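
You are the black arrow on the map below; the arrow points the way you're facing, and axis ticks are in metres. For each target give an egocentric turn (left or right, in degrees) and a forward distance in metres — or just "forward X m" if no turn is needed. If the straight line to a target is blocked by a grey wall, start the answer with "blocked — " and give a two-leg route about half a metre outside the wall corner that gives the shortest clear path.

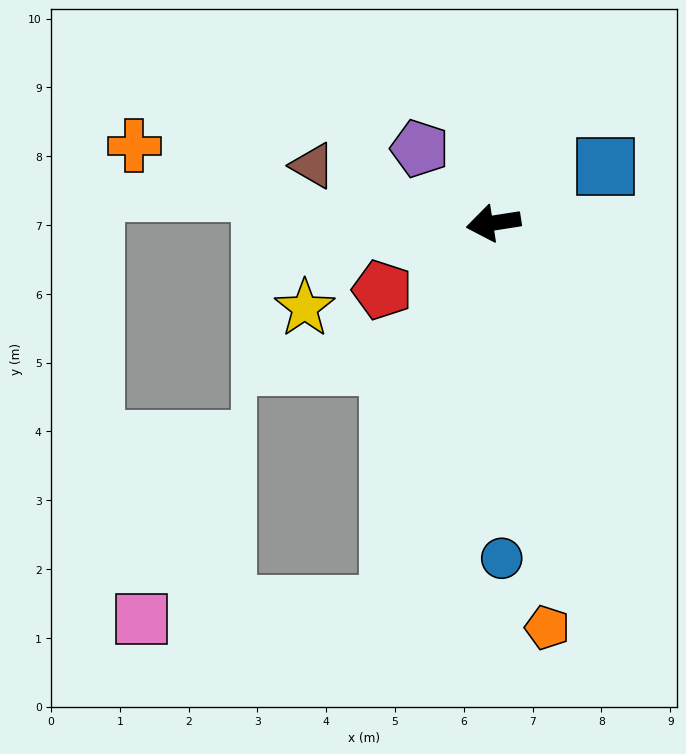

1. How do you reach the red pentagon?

turn left 22°, forward 1.9 m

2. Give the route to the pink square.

blocked — turn left 66°, forward 5.8 m, then turn right 72°, forward 3.6 m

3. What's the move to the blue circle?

turn left 83°, forward 4.9 m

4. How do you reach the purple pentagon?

turn right 54°, forward 1.5 m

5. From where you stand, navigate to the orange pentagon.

turn left 89°, forward 5.9 m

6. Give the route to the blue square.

turn right 162°, forward 1.8 m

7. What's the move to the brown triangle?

turn right 27°, forward 2.8 m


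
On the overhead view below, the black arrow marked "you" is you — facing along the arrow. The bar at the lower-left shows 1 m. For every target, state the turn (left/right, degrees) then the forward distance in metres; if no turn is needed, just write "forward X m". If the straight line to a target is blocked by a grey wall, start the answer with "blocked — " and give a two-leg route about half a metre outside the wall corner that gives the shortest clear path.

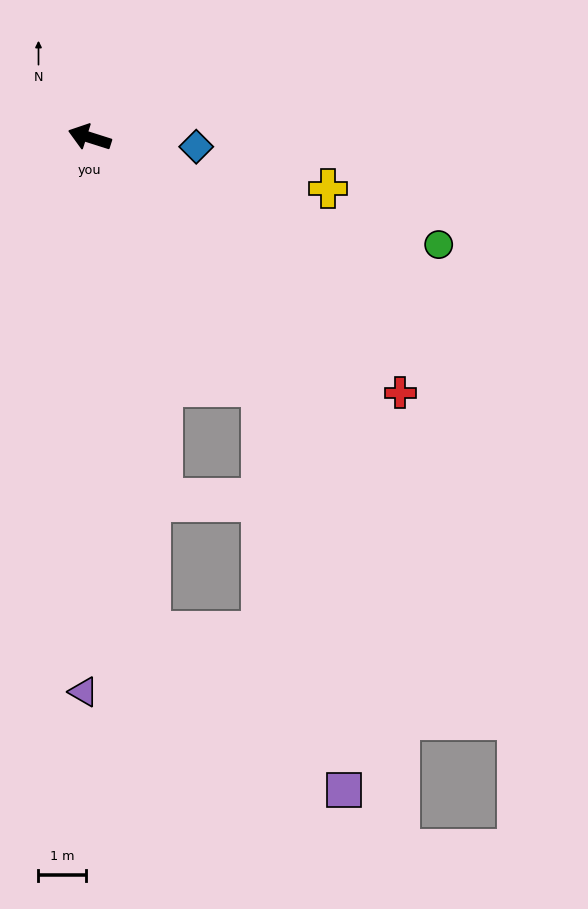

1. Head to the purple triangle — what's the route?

turn left 107°, forward 11.7 m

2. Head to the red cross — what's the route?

turn left 158°, forward 8.5 m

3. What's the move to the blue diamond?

turn right 167°, forward 2.3 m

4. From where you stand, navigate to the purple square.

blocked — turn left 142°, forward 6.4 m, then turn right 23°, forward 8.7 m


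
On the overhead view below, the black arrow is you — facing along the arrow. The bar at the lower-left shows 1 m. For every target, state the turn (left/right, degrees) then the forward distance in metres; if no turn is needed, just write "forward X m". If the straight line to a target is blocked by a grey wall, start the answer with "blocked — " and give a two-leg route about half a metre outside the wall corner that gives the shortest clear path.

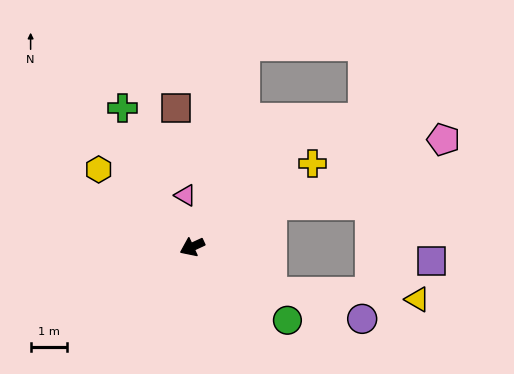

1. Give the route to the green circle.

turn left 118°, forward 3.3 m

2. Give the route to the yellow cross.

turn right 170°, forward 4.1 m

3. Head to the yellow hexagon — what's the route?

turn right 65°, forward 3.4 m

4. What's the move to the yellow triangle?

blocked — turn left 125°, forward 2.6 m, then turn left 27°, forward 4.1 m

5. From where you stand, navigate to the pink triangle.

turn right 107°, forward 1.5 m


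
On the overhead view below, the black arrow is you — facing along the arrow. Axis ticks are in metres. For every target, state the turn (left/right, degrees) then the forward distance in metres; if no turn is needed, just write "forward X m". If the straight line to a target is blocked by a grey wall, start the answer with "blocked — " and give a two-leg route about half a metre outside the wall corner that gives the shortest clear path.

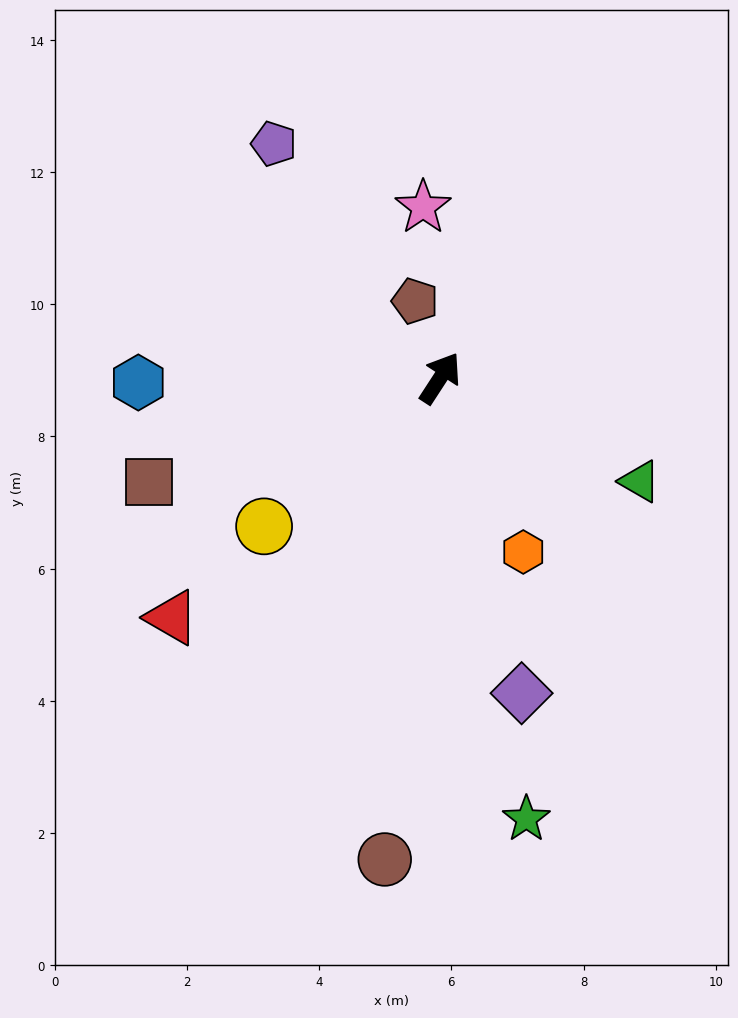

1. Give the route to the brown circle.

turn right 154°, forward 7.3 m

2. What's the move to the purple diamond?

turn right 132°, forward 4.9 m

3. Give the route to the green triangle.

turn right 84°, forward 3.4 m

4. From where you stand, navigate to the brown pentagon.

turn left 51°, forward 1.2 m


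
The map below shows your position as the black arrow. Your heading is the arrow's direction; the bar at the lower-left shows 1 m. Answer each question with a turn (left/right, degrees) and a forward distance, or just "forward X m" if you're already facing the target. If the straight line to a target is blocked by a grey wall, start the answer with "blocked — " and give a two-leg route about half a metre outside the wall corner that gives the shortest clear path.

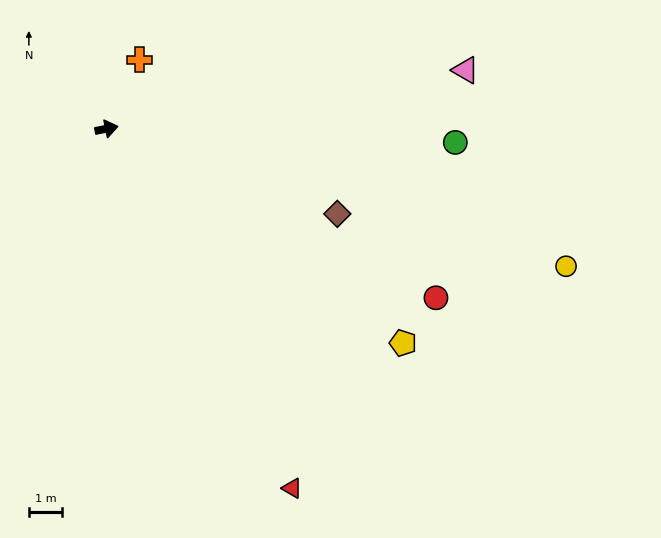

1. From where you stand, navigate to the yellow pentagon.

turn right 47°, forward 11.1 m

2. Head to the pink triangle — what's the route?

turn right 2°, forward 11.0 m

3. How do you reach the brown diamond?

turn right 32°, forward 7.4 m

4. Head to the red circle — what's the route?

turn right 39°, forward 11.2 m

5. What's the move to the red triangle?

turn right 74°, forward 12.3 m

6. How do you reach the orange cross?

turn left 53°, forward 2.3 m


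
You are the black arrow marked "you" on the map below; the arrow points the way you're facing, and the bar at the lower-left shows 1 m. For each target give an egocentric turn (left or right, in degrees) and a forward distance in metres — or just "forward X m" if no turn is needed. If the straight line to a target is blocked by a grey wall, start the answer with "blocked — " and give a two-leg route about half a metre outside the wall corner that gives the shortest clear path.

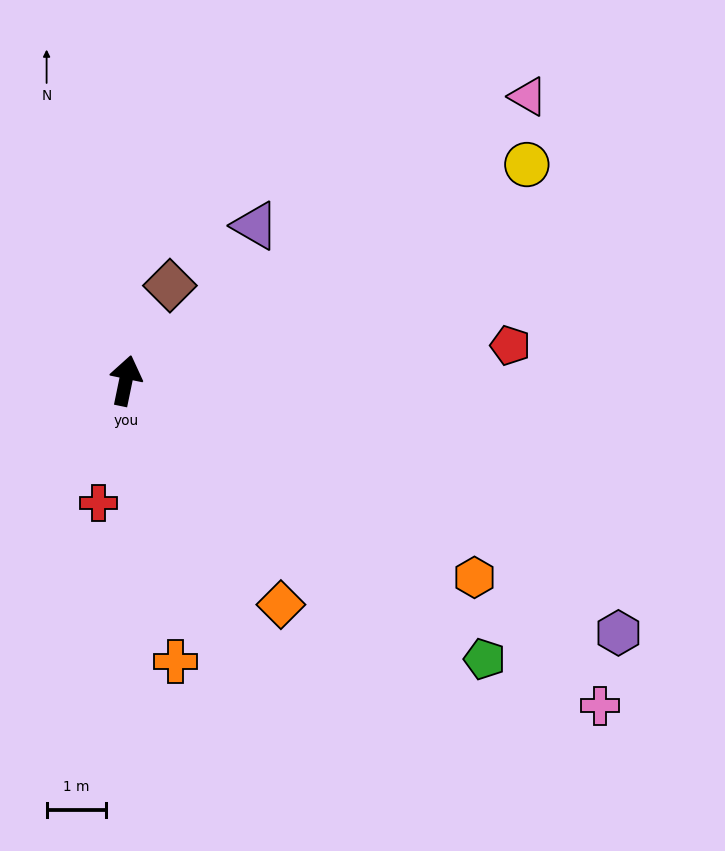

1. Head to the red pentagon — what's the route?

turn right 73°, forward 6.5 m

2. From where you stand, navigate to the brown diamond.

turn right 13°, forward 1.8 m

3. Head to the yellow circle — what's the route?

turn right 50°, forward 7.7 m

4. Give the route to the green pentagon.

turn right 116°, forward 7.6 m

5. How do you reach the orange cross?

turn right 158°, forward 4.8 m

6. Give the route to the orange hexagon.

turn right 108°, forward 6.7 m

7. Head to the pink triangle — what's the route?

turn right 43°, forward 8.3 m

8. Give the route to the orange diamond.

turn right 134°, forward 4.6 m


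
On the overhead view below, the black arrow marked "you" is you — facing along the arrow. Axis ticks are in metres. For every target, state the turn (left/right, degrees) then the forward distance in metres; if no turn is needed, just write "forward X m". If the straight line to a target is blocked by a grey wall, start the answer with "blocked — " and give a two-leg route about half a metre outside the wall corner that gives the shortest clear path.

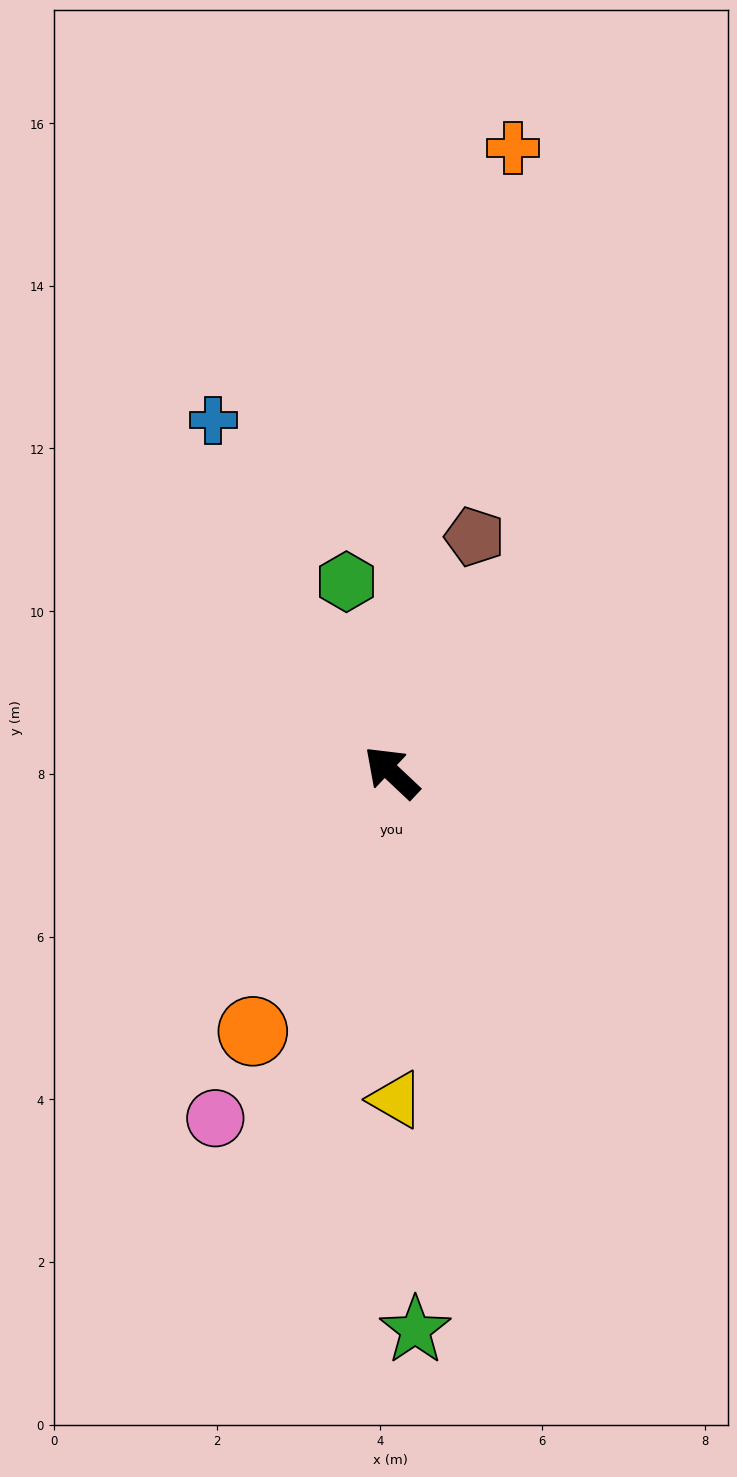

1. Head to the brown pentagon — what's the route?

turn right 66°, forward 3.1 m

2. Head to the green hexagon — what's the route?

turn right 33°, forward 2.4 m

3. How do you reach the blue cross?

turn right 20°, forward 4.9 m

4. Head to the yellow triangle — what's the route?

turn left 134°, forward 4.0 m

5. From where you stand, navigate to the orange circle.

turn left 105°, forward 3.6 m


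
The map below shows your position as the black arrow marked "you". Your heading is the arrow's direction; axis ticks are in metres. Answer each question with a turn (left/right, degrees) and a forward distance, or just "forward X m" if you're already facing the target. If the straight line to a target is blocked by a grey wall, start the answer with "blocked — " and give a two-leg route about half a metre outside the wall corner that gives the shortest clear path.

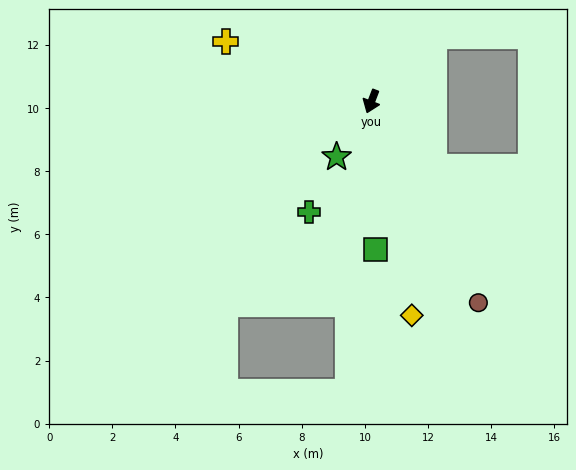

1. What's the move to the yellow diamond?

turn left 32°, forward 6.9 m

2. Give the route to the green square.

turn left 23°, forward 4.7 m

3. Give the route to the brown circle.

turn left 49°, forward 7.2 m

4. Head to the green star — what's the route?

turn right 11°, forward 2.1 m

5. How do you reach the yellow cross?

turn right 91°, forward 5.0 m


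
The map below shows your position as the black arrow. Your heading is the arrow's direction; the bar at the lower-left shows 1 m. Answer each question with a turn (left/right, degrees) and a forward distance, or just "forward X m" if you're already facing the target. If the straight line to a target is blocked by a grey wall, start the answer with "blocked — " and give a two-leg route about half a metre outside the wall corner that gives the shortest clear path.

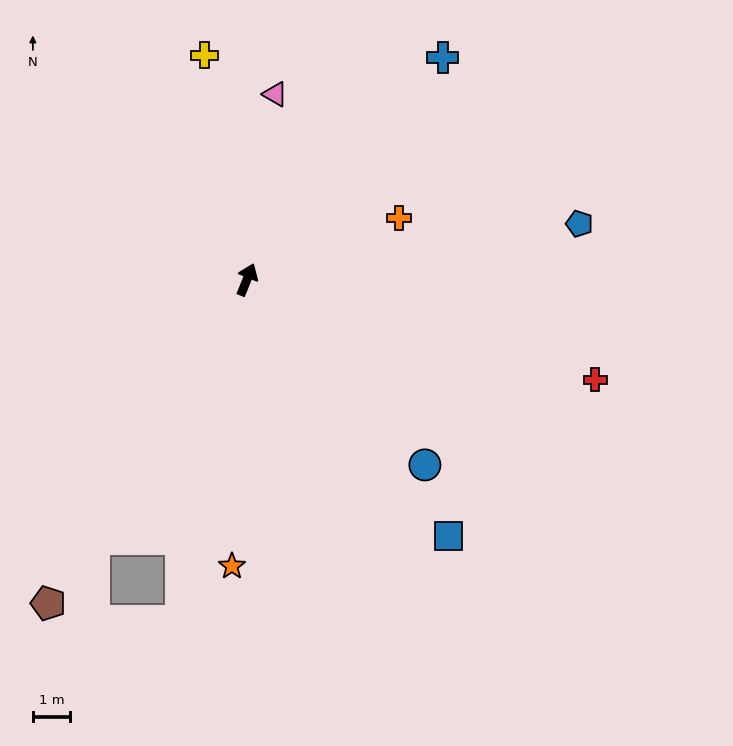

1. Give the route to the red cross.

turn right 84°, forward 9.8 m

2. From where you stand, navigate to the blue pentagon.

turn right 58°, forward 9.1 m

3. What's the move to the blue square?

turn right 120°, forward 8.8 m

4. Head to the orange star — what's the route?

turn right 161°, forward 7.7 m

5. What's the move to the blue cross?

turn right 19°, forward 8.0 m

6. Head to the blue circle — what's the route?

turn right 114°, forward 6.9 m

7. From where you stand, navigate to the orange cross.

turn right 46°, forward 4.4 m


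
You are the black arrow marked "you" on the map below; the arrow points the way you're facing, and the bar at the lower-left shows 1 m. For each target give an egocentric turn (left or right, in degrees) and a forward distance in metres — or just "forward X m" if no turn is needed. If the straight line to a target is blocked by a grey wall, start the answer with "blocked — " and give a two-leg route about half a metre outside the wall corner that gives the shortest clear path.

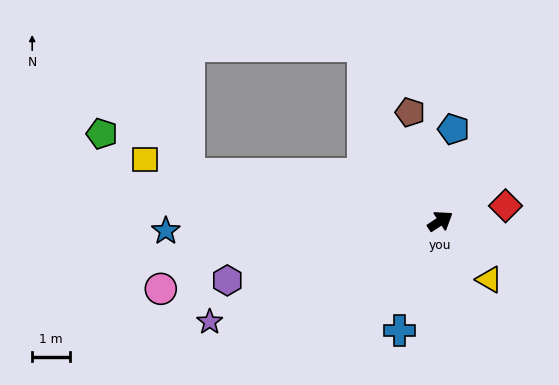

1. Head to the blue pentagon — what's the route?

turn left 48°, forward 2.5 m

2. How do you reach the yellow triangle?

turn right 84°, forward 2.0 m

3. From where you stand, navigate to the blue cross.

turn right 144°, forward 3.1 m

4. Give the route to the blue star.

turn left 149°, forward 7.4 m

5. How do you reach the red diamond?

turn right 20°, forward 1.8 m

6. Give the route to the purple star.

turn left 170°, forward 6.7 m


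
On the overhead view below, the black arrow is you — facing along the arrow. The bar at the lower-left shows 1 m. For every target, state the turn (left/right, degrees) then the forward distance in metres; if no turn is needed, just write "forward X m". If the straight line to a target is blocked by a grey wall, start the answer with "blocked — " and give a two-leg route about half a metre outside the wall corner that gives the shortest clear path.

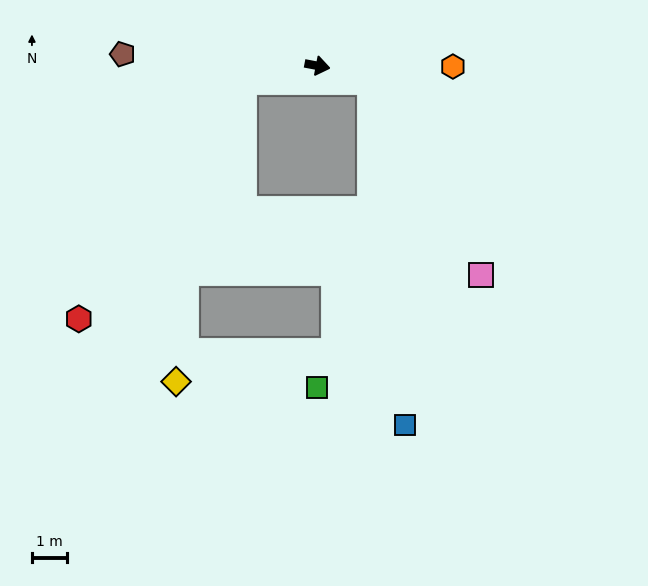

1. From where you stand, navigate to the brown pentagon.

turn right 173°, forward 5.6 m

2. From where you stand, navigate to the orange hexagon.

turn left 10°, forward 3.9 m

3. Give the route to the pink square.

blocked — turn right 4°, forward 1.6 m, then turn right 46°, forward 6.5 m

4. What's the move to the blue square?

blocked — turn right 4°, forward 1.6 m, then turn right 70°, forward 10.0 m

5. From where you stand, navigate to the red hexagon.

blocked — turn right 158°, forward 2.2 m, then turn left 44°, forward 8.4 m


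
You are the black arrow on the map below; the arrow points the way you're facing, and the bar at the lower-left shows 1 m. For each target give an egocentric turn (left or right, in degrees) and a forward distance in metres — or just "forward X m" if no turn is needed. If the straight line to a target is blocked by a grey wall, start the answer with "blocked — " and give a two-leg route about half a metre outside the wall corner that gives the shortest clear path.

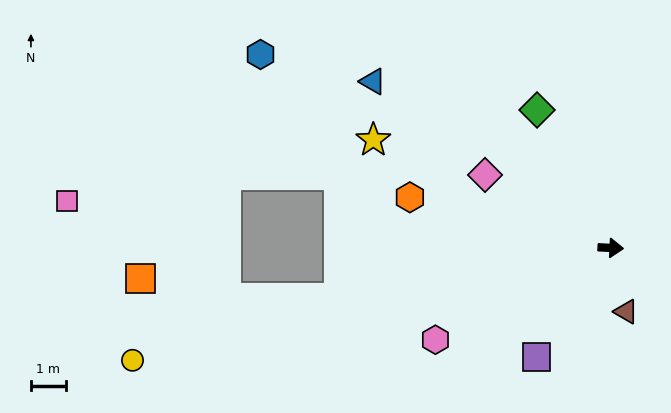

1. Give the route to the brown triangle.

turn right 74°, forward 1.9 m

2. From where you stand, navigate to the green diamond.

turn left 121°, forward 4.5 m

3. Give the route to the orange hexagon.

turn left 169°, forward 5.9 m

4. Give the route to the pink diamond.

turn left 153°, forward 4.2 m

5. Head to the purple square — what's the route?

turn right 121°, forward 3.8 m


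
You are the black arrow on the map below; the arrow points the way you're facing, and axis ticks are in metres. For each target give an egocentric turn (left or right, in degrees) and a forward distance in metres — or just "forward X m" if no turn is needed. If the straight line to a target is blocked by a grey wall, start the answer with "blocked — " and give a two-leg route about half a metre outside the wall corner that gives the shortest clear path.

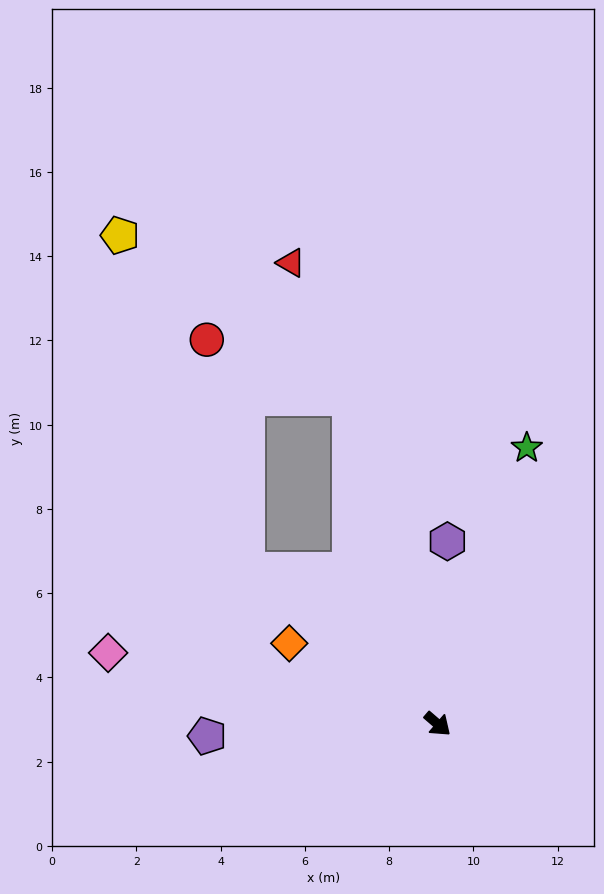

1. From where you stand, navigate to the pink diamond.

turn right 151°, forward 8.0 m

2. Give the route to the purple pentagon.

turn right 136°, forward 5.5 m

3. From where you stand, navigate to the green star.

turn left 113°, forward 6.9 m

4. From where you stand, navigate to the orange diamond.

turn right 168°, forward 4.0 m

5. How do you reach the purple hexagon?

turn left 128°, forward 4.3 m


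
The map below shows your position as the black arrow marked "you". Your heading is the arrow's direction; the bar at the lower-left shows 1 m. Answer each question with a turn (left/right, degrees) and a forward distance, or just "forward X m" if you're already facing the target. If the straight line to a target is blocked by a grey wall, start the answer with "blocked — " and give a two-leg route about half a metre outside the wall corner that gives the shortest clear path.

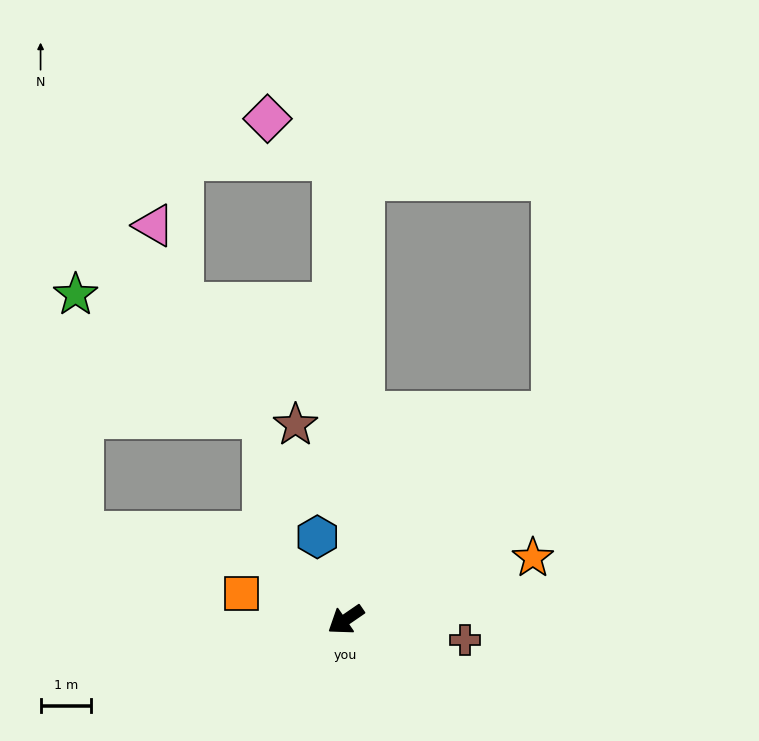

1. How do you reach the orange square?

turn right 49°, forward 2.1 m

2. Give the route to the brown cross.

turn left 136°, forward 2.4 m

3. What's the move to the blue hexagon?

turn right 106°, forward 1.7 m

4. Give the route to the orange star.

turn left 164°, forward 3.9 m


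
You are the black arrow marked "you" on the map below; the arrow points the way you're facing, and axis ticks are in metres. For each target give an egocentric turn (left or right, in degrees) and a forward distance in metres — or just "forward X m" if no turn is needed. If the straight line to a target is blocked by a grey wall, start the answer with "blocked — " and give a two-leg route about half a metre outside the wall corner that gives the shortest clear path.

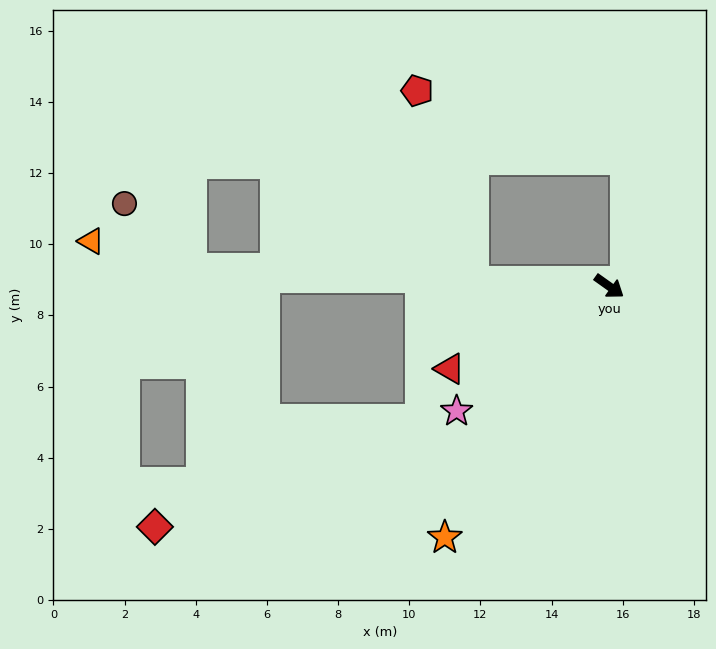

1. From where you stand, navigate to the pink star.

turn right 105°, forward 5.5 m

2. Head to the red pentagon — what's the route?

blocked — turn right 147°, forward 3.8 m, then turn right 71°, forward 5.6 m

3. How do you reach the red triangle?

turn right 117°, forward 5.0 m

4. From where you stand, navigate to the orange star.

turn right 88°, forward 8.4 m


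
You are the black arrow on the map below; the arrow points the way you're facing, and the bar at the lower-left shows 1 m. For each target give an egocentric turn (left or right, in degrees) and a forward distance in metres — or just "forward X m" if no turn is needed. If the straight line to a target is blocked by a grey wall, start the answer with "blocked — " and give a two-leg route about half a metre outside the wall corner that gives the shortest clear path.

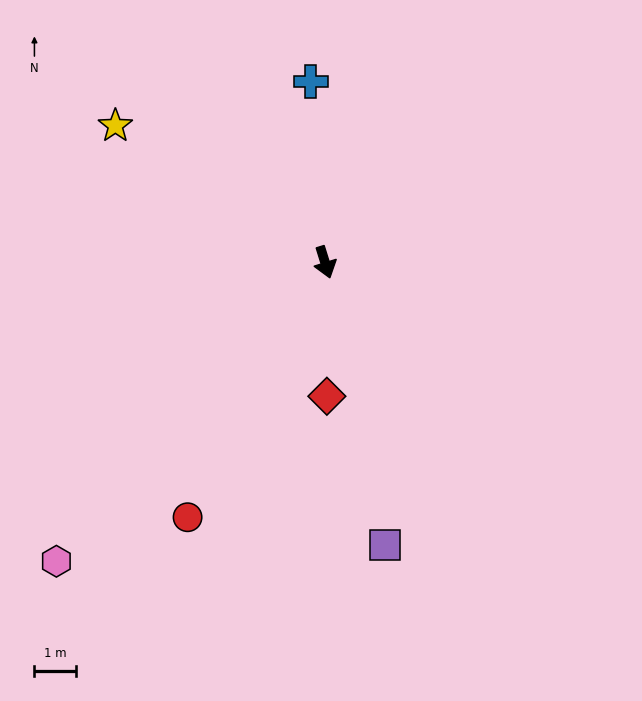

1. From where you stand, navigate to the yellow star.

turn right 140°, forward 6.0 m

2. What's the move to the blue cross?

turn left 167°, forward 4.3 m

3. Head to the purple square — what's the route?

turn right 5°, forward 6.9 m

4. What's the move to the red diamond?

turn right 16°, forward 3.2 m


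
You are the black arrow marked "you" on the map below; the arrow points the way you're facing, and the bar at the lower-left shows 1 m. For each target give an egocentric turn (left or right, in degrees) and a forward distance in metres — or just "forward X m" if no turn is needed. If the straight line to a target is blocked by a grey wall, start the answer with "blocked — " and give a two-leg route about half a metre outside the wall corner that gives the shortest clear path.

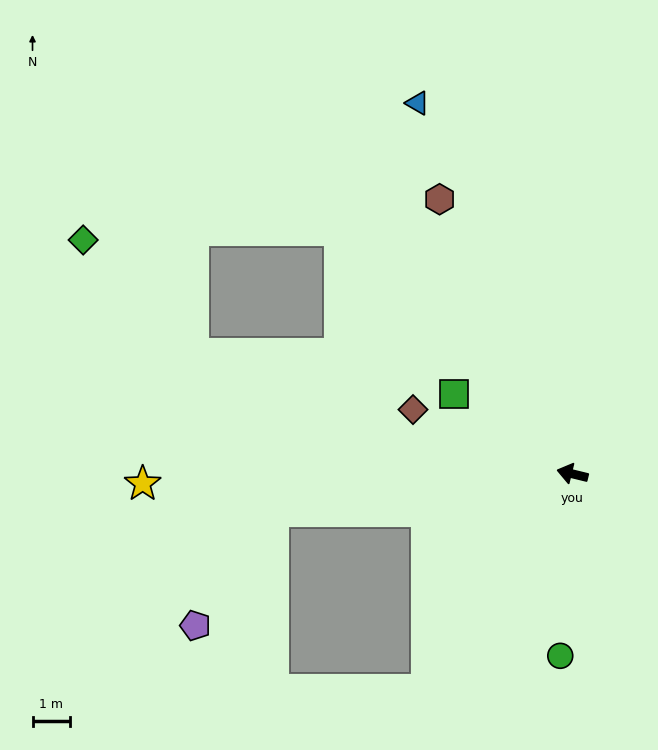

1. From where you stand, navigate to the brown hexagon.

turn right 50°, forward 8.1 m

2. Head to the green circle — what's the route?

turn left 100°, forward 4.9 m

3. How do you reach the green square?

turn right 20°, forward 3.8 m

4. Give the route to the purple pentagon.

blocked — turn left 21°, forward 8.0 m, then turn left 48°, forward 3.7 m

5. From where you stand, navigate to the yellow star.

turn left 15°, forward 11.5 m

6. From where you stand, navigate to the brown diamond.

turn right 8°, forward 4.6 m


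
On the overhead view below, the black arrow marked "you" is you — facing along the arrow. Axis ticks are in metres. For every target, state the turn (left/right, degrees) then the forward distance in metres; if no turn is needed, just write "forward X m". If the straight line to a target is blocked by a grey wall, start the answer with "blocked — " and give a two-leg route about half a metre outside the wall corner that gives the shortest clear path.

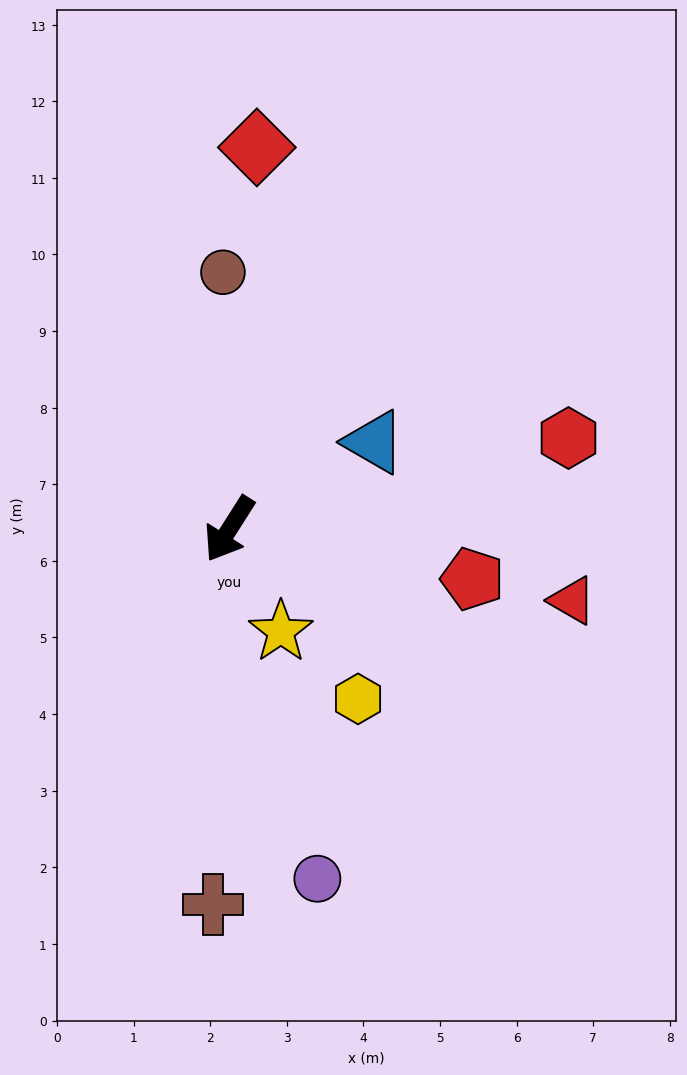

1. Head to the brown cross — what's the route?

turn left 30°, forward 4.9 m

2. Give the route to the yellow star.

turn left 59°, forward 1.5 m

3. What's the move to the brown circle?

turn right 146°, forward 3.4 m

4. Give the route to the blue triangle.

turn left 153°, forward 2.2 m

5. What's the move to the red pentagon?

turn left 111°, forward 3.2 m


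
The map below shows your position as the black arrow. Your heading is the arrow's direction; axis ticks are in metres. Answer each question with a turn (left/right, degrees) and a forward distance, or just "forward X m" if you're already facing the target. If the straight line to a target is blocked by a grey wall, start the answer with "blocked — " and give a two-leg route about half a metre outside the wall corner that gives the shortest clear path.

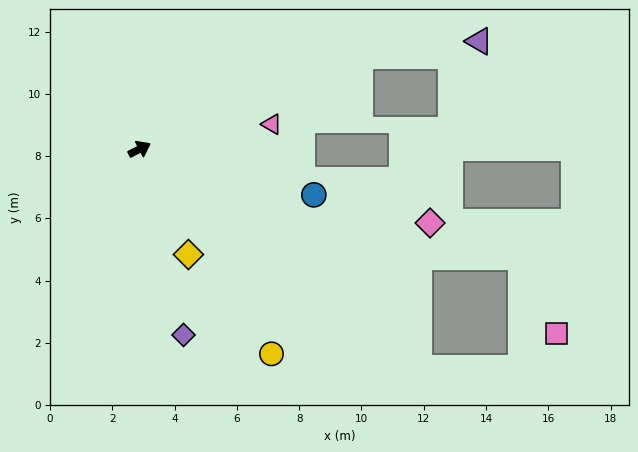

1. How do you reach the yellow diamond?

turn right 92°, forward 3.7 m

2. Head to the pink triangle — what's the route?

turn right 16°, forward 4.3 m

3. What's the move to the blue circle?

turn right 42°, forward 5.8 m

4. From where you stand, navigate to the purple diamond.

turn right 104°, forward 6.1 m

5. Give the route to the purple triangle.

blocked — turn right 4°, forward 7.7 m, then turn right 16°, forward 3.9 m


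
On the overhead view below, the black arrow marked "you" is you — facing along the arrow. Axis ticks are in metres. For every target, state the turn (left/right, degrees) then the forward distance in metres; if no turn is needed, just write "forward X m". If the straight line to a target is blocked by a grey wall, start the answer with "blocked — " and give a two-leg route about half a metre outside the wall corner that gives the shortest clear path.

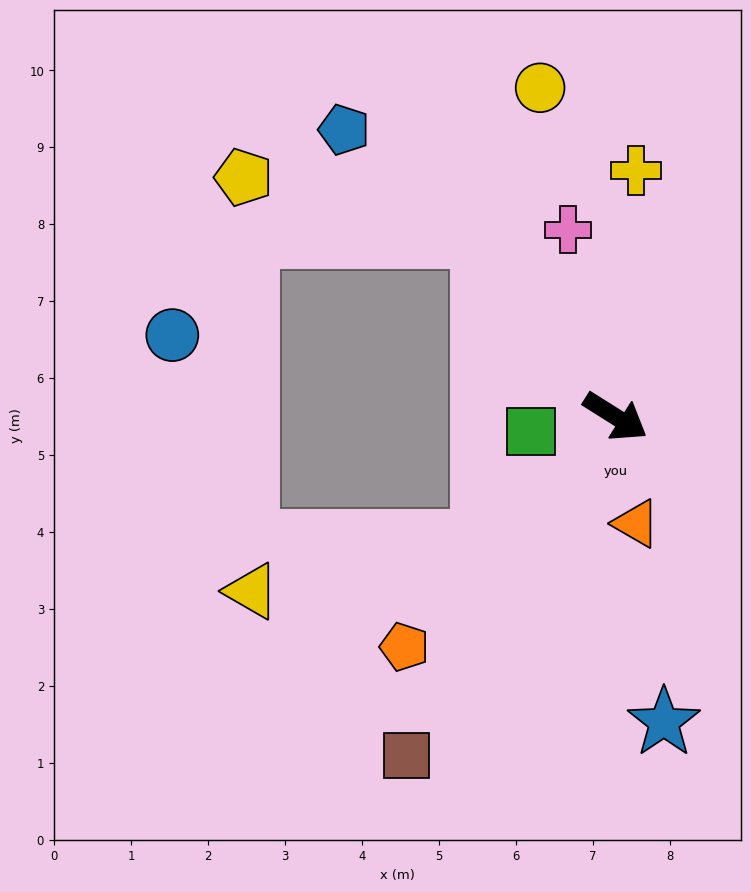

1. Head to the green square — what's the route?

turn right 138°, forward 1.1 m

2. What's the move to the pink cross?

turn left 136°, forward 2.5 m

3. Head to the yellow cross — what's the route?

turn left 117°, forward 3.2 m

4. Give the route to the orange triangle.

turn right 47°, forward 1.4 m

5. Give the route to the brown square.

turn right 90°, forward 5.2 m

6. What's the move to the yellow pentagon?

blocked — turn left 158°, forward 2.9 m, then turn left 41°, forward 3.2 m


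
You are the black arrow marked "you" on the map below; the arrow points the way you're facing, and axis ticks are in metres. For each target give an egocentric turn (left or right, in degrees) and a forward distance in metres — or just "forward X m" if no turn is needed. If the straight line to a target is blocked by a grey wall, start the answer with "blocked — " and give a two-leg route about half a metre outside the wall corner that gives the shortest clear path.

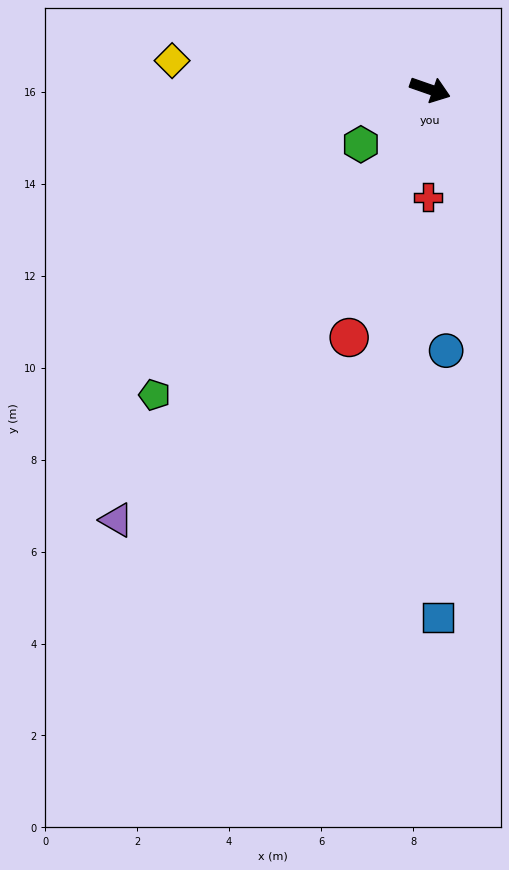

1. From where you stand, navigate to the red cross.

turn right 72°, forward 2.3 m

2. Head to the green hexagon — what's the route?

turn right 122°, forward 1.9 m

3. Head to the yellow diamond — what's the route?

turn right 167°, forward 5.6 m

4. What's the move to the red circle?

turn right 89°, forward 5.7 m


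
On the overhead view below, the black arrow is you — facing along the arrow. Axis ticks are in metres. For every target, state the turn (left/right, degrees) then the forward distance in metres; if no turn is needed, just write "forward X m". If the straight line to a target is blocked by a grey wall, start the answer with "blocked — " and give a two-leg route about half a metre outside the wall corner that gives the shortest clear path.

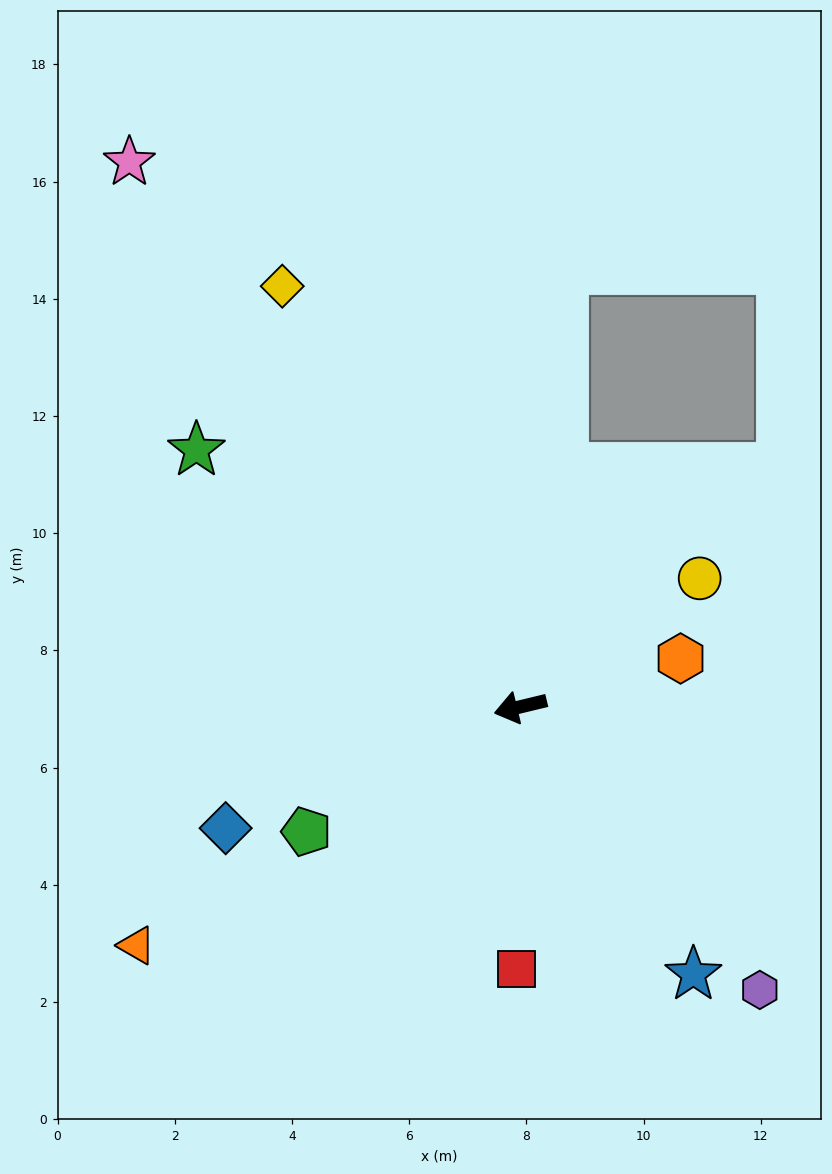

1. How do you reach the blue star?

turn left 109°, forward 5.4 m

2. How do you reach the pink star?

turn right 68°, forward 11.4 m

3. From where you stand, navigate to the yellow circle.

turn right 158°, forward 3.8 m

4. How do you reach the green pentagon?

turn left 17°, forward 4.2 m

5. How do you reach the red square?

turn left 76°, forward 4.5 m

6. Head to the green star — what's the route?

turn right 52°, forward 7.1 m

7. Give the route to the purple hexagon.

turn left 117°, forward 6.3 m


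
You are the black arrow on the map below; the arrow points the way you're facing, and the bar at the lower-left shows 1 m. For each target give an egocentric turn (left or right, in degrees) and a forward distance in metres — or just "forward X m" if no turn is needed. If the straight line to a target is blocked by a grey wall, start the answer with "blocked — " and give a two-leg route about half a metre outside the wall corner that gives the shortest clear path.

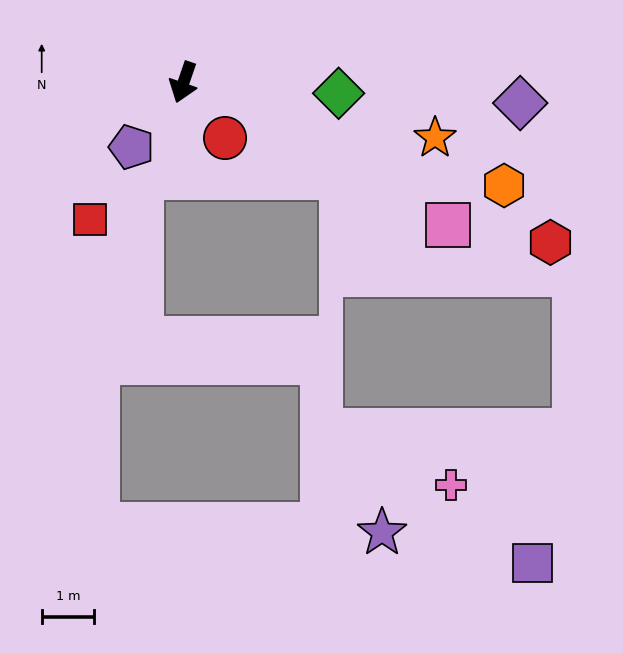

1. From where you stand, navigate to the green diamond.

turn left 105°, forward 3.0 m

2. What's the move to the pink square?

turn left 81°, forward 5.7 m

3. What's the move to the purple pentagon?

turn right 20°, forward 1.6 m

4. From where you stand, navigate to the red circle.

turn left 56°, forward 1.3 m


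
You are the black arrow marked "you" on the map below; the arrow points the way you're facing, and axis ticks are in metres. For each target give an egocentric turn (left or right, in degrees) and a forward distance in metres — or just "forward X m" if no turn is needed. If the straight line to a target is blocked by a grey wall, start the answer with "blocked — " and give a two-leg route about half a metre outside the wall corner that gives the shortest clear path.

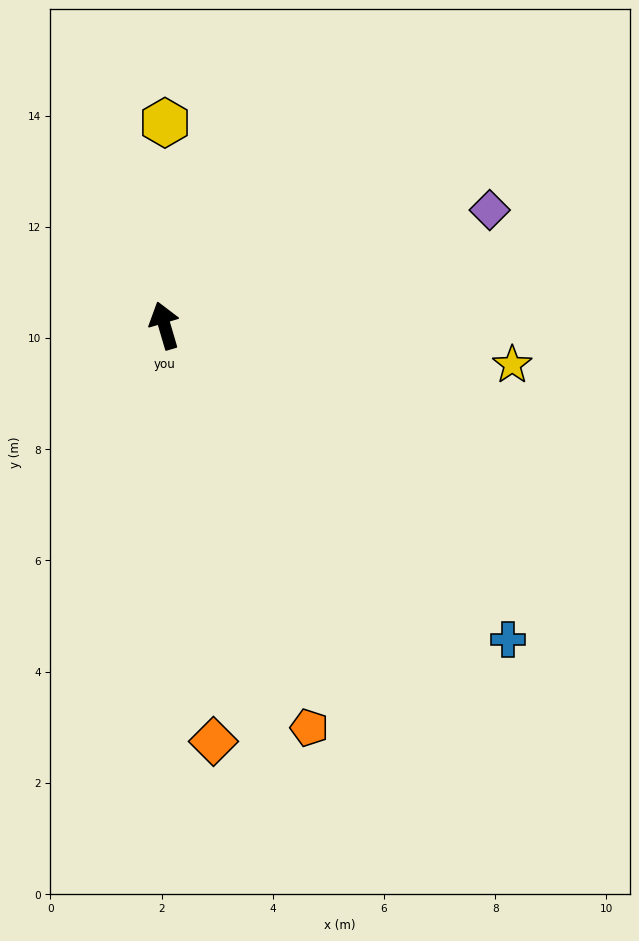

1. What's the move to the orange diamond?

turn left 170°, forward 7.5 m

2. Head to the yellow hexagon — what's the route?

turn right 17°, forward 3.6 m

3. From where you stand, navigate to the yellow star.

turn right 113°, forward 6.3 m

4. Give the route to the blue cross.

turn right 149°, forward 8.4 m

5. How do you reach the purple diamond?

turn right 87°, forward 6.2 m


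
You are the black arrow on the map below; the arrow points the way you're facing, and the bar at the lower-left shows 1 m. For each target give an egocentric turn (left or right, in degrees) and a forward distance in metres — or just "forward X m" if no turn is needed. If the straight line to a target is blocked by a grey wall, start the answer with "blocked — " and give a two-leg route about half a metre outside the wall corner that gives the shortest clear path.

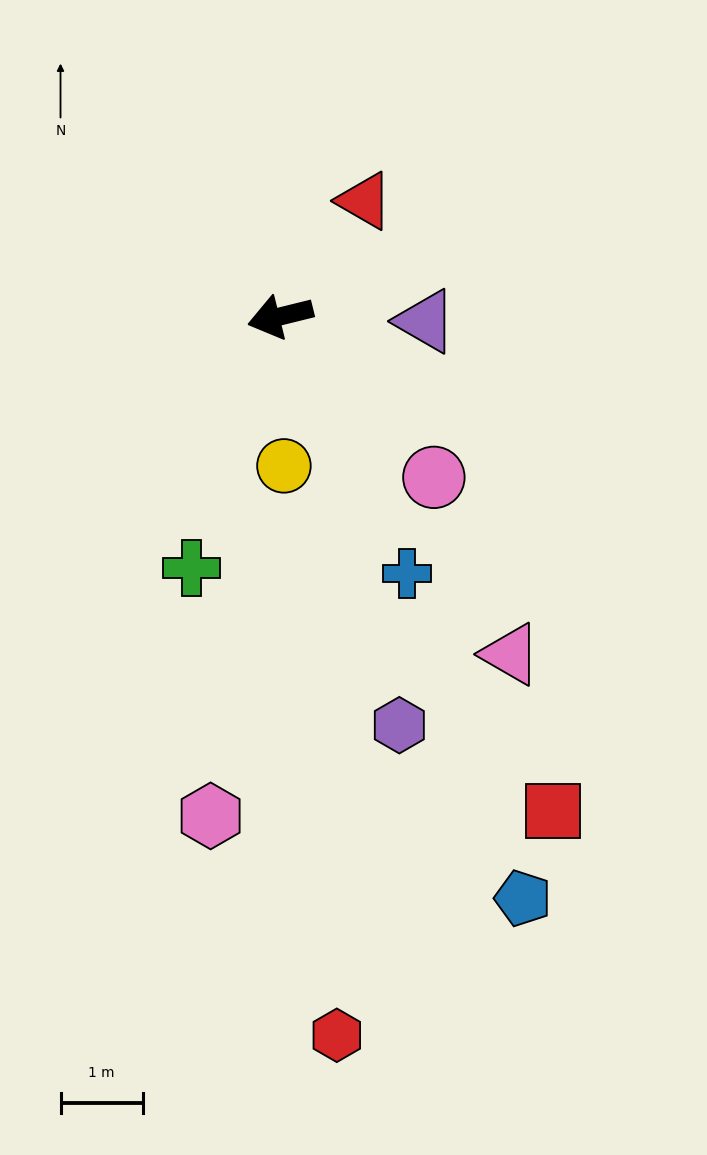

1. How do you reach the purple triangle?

turn left 164°, forward 1.8 m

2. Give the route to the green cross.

turn left 57°, forward 3.2 m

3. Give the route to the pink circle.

turn left 120°, forward 2.7 m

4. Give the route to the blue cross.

turn left 102°, forward 3.5 m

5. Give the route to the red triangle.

turn right 140°, forward 1.7 m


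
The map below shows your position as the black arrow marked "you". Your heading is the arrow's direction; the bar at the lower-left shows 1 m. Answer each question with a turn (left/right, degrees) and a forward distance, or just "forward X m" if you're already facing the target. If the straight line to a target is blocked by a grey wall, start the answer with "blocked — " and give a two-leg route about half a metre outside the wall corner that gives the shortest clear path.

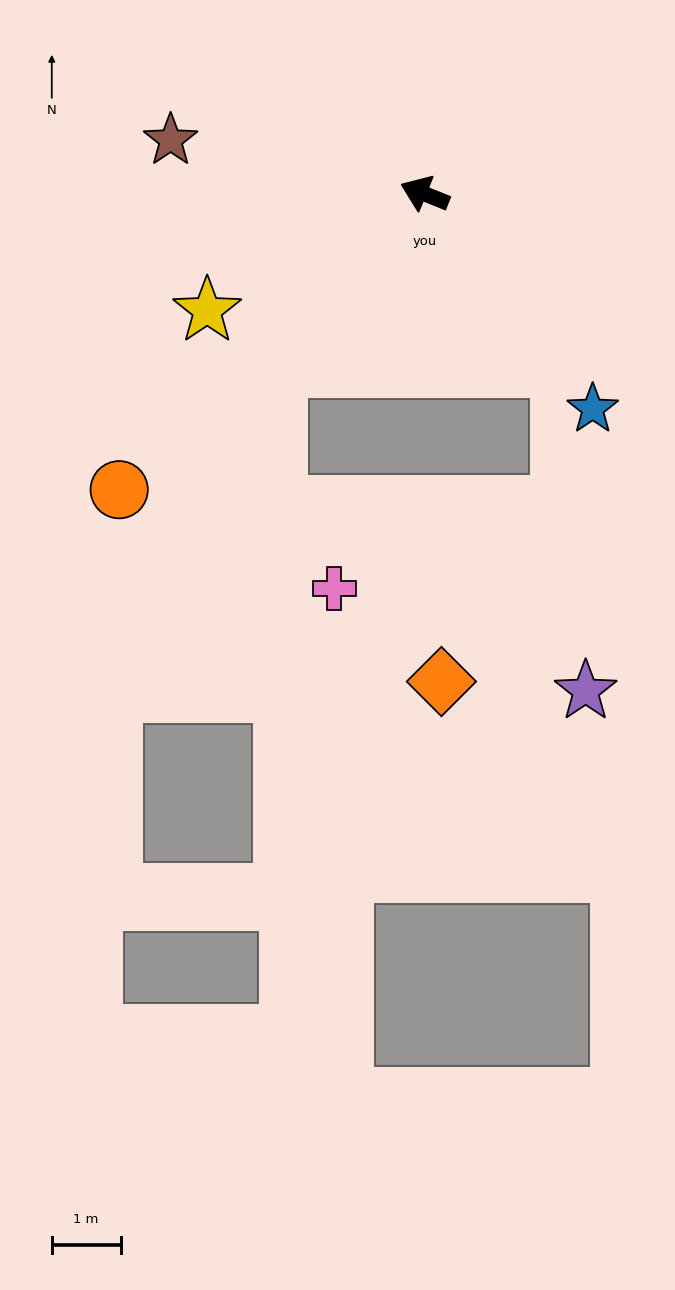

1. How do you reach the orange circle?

turn left 66°, forward 6.2 m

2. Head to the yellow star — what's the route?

turn left 50°, forward 3.6 m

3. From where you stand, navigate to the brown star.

turn left 10°, forward 3.8 m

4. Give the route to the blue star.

turn left 150°, forward 4.0 m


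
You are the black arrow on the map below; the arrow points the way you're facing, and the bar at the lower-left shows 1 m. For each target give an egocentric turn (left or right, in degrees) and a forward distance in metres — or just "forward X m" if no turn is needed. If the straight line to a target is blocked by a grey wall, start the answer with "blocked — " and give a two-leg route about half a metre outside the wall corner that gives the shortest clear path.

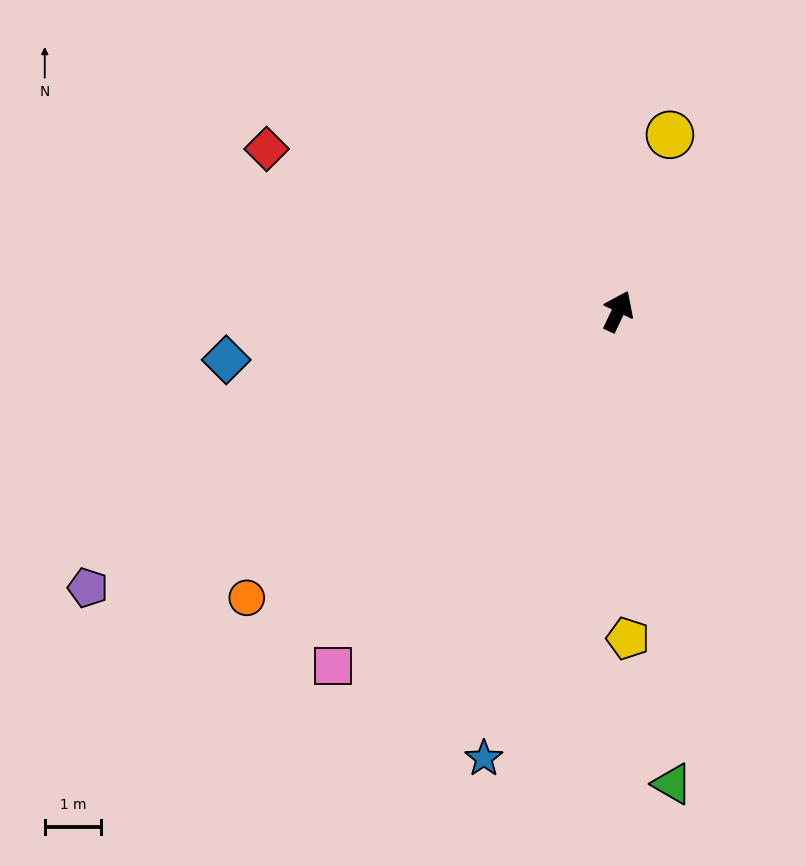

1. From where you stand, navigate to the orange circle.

turn left 153°, forward 8.3 m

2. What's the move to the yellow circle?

turn left 9°, forward 3.3 m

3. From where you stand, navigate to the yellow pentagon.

turn right 153°, forward 5.8 m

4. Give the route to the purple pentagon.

turn left 143°, forward 10.6 m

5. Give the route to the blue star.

turn right 171°, forward 8.3 m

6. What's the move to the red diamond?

turn left 91°, forward 6.9 m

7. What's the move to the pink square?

turn left 167°, forward 8.1 m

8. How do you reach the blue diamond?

turn left 122°, forward 7.0 m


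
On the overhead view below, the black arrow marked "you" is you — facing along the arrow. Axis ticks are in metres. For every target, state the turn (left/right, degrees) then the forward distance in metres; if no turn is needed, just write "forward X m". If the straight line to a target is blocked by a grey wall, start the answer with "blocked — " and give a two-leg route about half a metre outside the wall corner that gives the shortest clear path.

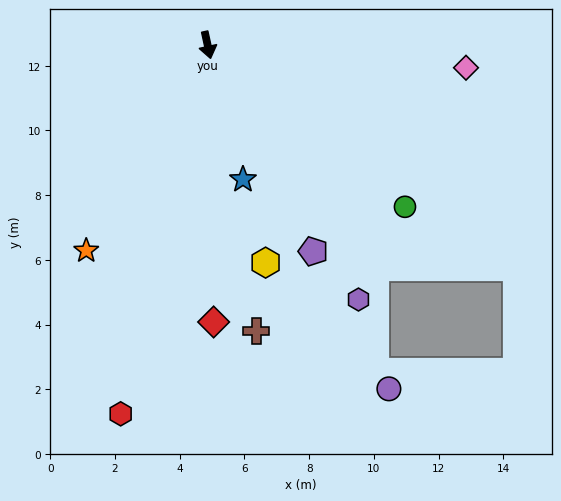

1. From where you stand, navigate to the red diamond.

turn right 11°, forward 8.6 m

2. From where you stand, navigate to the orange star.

turn right 43°, forward 7.4 m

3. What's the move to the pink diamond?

turn left 73°, forward 8.0 m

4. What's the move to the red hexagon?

turn right 26°, forward 11.7 m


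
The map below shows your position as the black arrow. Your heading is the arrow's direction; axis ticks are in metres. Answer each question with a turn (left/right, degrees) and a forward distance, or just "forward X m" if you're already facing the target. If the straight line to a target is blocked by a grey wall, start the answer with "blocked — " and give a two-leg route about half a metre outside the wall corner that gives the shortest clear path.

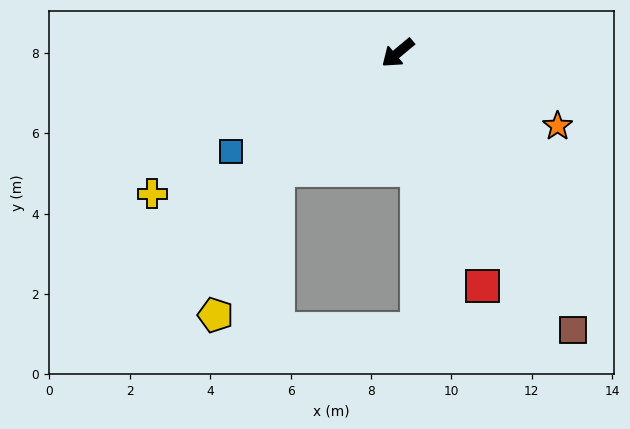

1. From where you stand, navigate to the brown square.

turn left 82°, forward 8.2 m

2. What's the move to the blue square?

turn right 9°, forward 4.8 m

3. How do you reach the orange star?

turn left 116°, forward 4.4 m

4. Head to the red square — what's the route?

turn left 70°, forward 6.2 m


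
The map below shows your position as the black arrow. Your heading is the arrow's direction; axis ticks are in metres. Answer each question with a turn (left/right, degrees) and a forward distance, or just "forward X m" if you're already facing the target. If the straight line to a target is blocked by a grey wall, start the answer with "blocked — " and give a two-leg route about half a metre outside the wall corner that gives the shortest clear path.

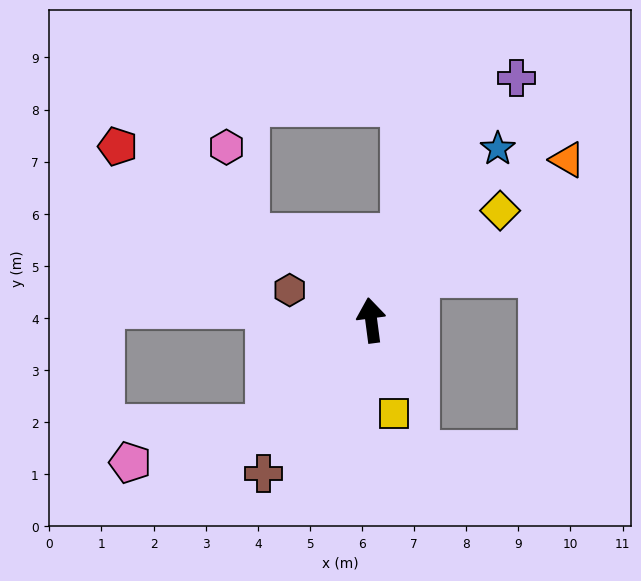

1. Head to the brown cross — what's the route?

turn left 137°, forward 3.6 m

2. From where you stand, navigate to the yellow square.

turn right 174°, forward 1.8 m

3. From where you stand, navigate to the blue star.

turn right 44°, forward 4.1 m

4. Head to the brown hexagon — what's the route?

turn left 62°, forward 1.7 m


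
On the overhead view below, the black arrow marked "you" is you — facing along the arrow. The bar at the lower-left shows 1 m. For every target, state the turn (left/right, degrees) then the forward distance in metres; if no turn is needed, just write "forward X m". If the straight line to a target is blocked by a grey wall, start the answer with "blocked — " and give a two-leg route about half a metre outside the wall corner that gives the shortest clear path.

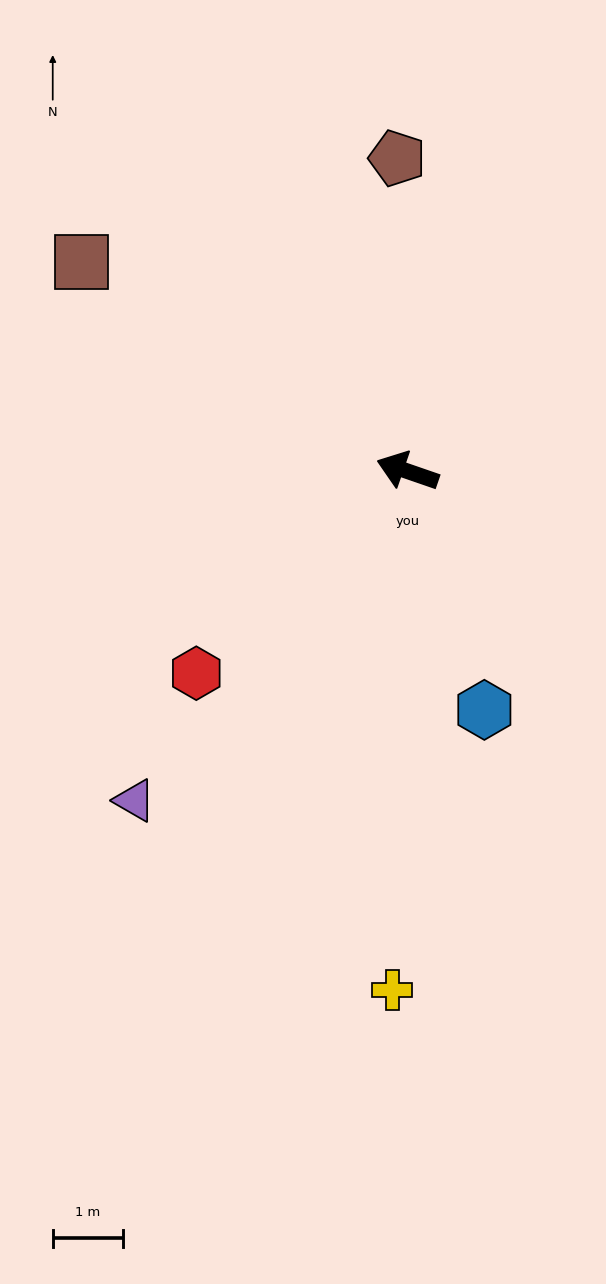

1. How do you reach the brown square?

turn right 14°, forward 5.5 m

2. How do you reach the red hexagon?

turn left 63°, forward 4.1 m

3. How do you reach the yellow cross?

turn left 107°, forward 7.4 m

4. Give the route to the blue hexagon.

turn left 127°, forward 3.6 m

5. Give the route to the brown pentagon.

turn right 69°, forward 4.4 m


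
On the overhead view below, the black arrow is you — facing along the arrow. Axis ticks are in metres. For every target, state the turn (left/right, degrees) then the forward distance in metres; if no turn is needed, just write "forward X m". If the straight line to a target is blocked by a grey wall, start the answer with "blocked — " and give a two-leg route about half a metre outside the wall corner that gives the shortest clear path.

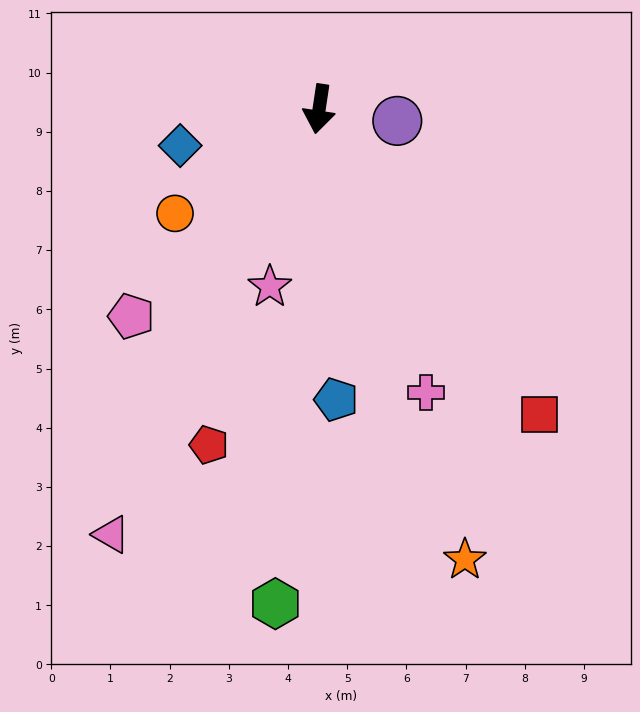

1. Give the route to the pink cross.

turn left 29°, forward 5.1 m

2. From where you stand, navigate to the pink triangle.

turn right 17°, forward 8.0 m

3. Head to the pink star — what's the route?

turn right 7°, forward 3.1 m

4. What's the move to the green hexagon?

turn left 3°, forward 8.4 m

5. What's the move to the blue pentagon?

turn left 12°, forward 4.9 m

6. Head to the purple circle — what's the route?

turn left 90°, forward 1.3 m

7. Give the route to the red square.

turn left 44°, forward 6.4 m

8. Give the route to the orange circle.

turn right 46°, forward 3.0 m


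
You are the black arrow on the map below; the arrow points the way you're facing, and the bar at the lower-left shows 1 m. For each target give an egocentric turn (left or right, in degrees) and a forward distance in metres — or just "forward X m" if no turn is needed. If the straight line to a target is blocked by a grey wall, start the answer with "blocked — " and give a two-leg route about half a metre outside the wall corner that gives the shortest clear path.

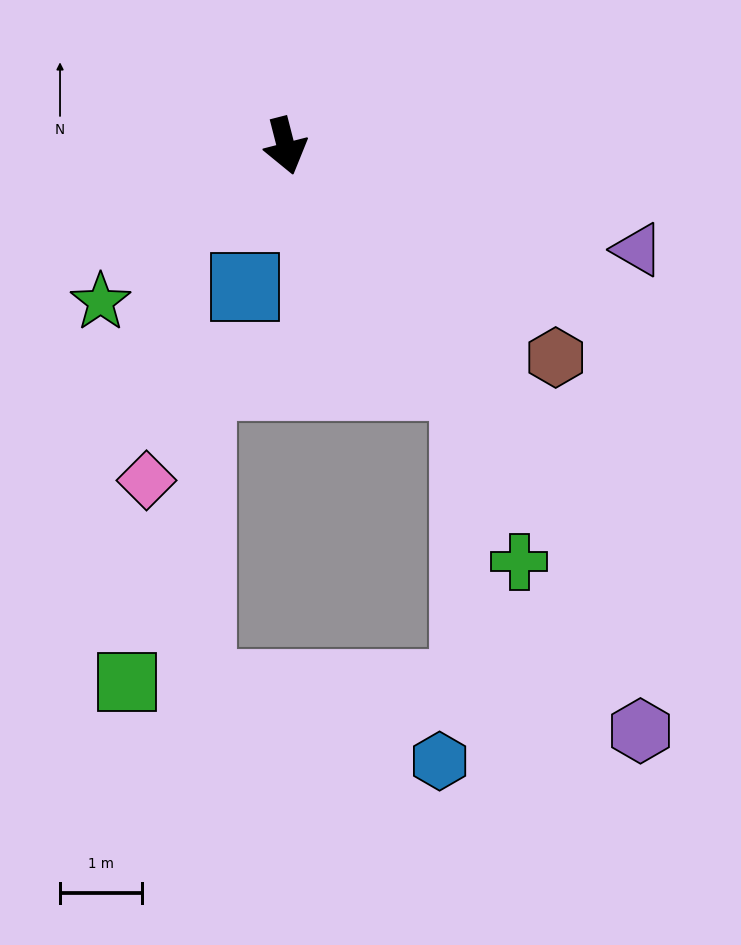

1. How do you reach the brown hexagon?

turn left 38°, forward 4.2 m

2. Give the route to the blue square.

turn right 31°, forward 1.8 m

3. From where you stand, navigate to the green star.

turn right 64°, forward 3.0 m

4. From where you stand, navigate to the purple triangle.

turn left 59°, forward 4.5 m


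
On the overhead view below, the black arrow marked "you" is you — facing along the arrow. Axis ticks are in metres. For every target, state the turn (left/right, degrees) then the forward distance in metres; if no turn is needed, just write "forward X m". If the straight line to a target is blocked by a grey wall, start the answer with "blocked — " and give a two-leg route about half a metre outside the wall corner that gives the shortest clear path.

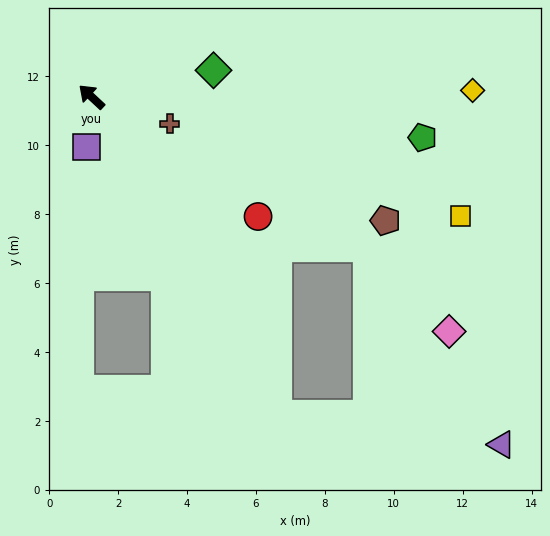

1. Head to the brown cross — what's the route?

turn right 156°, forward 2.4 m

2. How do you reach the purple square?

turn left 128°, forward 1.5 m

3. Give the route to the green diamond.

turn right 125°, forward 3.6 m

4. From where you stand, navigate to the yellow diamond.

turn right 136°, forward 11.1 m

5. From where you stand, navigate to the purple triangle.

blocked — turn left 163°, forward 10.7 m, then turn left 52°, forward 6.5 m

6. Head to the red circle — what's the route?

turn right 173°, forward 6.0 m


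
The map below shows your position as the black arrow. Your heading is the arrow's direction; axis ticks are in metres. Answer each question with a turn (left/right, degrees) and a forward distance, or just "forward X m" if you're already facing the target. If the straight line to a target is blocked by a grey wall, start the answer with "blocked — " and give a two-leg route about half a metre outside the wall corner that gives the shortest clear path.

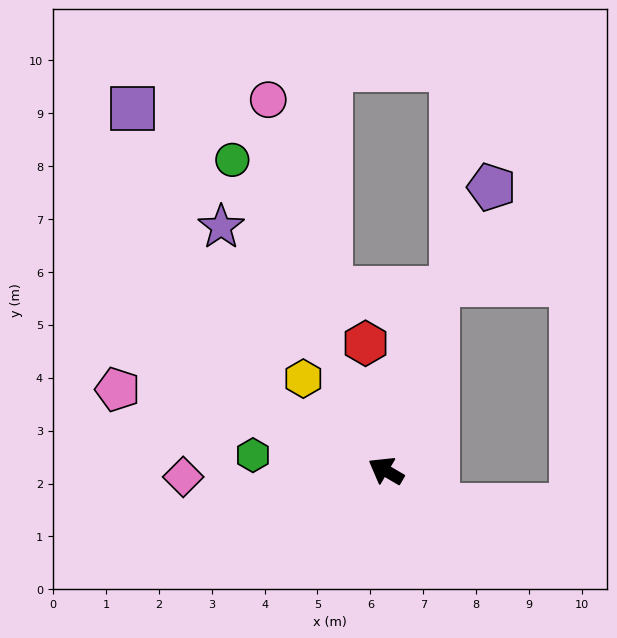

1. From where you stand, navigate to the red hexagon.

turn right 51°, forward 2.4 m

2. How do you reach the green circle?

turn right 33°, forward 6.6 m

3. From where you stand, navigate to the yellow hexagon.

turn right 18°, forward 2.3 m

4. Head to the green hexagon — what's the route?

turn left 24°, forward 2.5 m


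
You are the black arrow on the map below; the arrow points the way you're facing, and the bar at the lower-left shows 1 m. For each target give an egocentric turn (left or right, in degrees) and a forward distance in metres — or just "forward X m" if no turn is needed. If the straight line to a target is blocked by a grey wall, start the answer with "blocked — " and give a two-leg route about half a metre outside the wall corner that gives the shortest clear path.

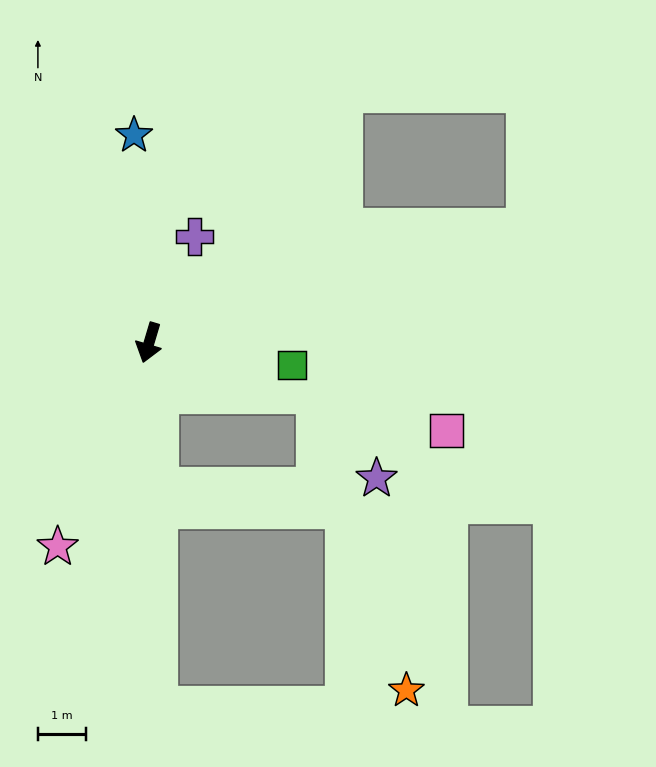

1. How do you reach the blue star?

turn right 159°, forward 4.3 m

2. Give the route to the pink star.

turn right 8°, forward 4.6 m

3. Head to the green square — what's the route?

turn left 98°, forward 3.0 m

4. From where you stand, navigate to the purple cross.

turn left 173°, forward 2.4 m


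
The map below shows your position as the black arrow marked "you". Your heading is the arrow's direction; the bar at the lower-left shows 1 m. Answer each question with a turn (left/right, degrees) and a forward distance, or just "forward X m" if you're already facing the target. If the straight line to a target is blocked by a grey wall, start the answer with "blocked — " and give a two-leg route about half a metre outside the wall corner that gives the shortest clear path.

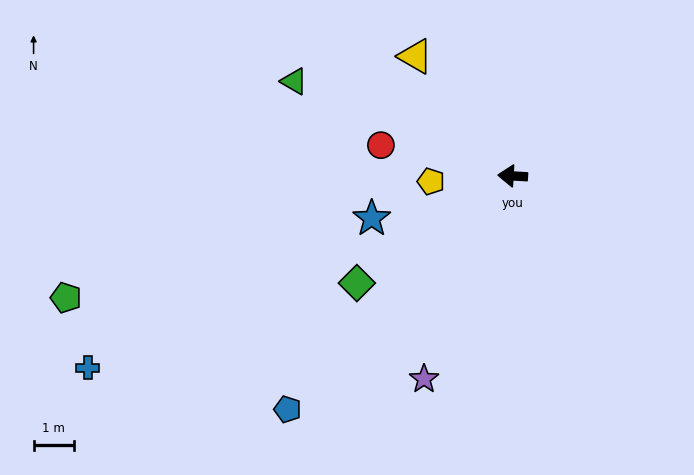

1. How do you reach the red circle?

turn right 10°, forward 3.4 m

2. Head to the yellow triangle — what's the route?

turn right 48°, forward 3.8 m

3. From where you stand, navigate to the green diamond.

turn left 38°, forward 4.7 m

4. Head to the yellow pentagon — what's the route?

turn left 7°, forward 2.0 m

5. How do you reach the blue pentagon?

turn left 49°, forward 8.1 m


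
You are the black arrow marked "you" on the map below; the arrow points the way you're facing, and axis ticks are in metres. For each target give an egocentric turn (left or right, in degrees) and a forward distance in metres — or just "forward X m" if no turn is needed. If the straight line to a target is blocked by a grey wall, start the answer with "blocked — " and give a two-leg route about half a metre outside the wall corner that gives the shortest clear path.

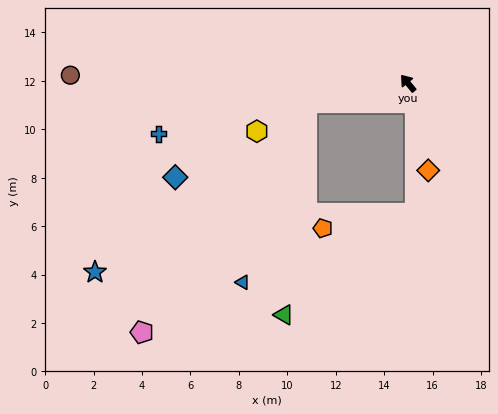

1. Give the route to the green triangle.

blocked — turn left 62°, forward 4.2 m, then turn left 73°, forward 8.8 m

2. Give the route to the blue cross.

turn left 62°, forward 10.5 m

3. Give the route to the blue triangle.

blocked — turn left 62°, forward 4.2 m, then turn left 59°, forward 7.9 m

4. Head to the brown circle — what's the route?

turn left 49°, forward 13.9 m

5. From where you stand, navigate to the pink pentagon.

blocked — turn left 62°, forward 4.2 m, then turn left 43°, forward 11.7 m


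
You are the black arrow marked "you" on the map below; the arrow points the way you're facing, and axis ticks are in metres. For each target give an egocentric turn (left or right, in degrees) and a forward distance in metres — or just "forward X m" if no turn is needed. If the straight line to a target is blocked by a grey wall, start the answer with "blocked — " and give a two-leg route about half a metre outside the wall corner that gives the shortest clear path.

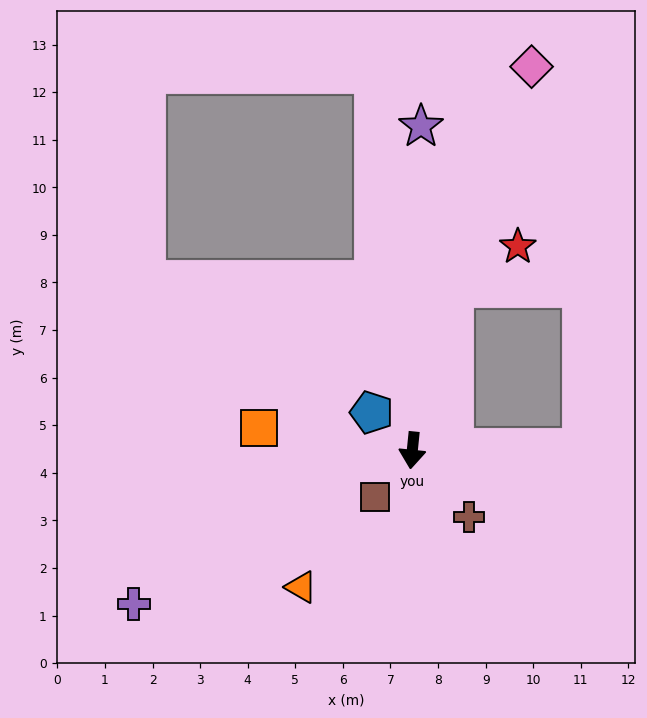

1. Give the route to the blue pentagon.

turn right 127°, forward 1.2 m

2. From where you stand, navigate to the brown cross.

turn left 46°, forward 1.8 m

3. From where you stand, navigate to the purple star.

turn right 176°, forward 6.8 m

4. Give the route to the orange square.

turn right 92°, forward 3.3 m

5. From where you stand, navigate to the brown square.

turn right 33°, forward 1.3 m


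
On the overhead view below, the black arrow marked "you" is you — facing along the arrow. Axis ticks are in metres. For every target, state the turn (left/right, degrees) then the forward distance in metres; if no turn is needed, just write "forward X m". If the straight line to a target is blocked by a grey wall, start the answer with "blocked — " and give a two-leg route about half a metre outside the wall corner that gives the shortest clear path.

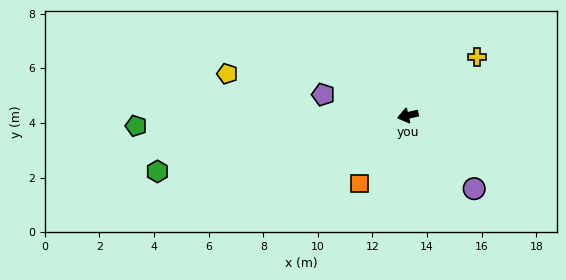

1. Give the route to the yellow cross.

turn right 153°, forward 3.3 m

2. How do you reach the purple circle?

turn left 119°, forward 3.6 m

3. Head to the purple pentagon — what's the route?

turn right 27°, forward 3.2 m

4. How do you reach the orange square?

turn left 41°, forward 3.1 m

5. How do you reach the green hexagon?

forward 9.4 m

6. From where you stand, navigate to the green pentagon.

turn right 11°, forward 10.0 m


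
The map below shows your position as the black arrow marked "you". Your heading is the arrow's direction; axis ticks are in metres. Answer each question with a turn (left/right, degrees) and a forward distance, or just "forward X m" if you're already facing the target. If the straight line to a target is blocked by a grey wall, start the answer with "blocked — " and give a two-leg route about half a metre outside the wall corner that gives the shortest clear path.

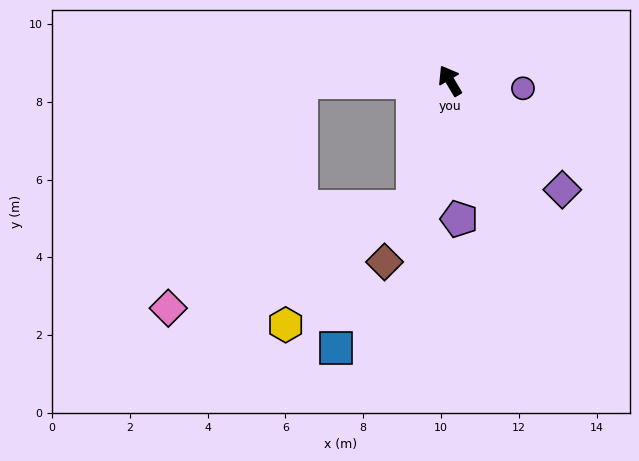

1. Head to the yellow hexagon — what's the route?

blocked — turn left 60°, forward 3.8 m, then turn left 86°, forward 6.2 m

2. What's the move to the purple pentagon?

turn left 153°, forward 3.6 m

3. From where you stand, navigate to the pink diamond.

blocked — turn left 133°, forward 3.4 m, then turn right 51°, forward 6.8 m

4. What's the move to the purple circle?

turn right 127°, forward 1.9 m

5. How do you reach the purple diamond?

turn right 165°, forward 4.0 m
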